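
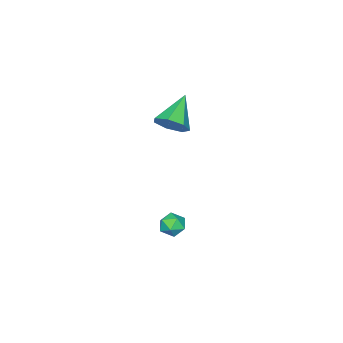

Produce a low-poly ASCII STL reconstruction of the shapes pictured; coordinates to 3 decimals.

solid 
facet normal 0.105 -0.181 0.978
outer loop
vertex 0.344 0.536 -1.838
vertex 0.036 -0.022 -1.908
vertex 0.674 0.003 -1.972
endloop
endfacet
facet normal 0.646 0.216 0.732
outer loop
vertex 0.344 0.536 -1.838
vertex 0.674 0.003 -1.972
vertex 0.822 0.554 -2.265
endloop
endfacet
facet normal 0.373 0.811 0.451
outer loop
vertex 0.344 0.536 -1.838
vertex 0.822 0.554 -2.265
vertex 0.276 0.87 -2.382
endloop
endfacet
facet normal -0.337 0.783 0.523
outer loop
vertex 0.344 0.536 -1.838
vertex 0.276 0.87 -2.382
vertex -0.21 0.513 -2.161
endloop
endfacet
facet normal -0.502 0.170 0.848
outer loop
vertex 0.344 0.536 -1.838
vertex -0.21 0.513 -2.161
vertex 0.036 -0.022 -1.908
endloop
endfacet
facet normal 0.967 -0.149 0.209
outer loop
vertex 0.822 0.554 -2.265
vertex 0.674 0.003 -1.972
vertex 0.81 0.007 -2.599
endloop
endfacet
facet normal 0.092 -0.789 0.607
outer loop
vertex 0.674 0.003 -1.972
vertex 0.036 -0.022 -1.908
vertex 0.324 -0.35 -2.378
endloop
endfacet
facet normal -0.891 -0.222 0.396
outer loop
vertex 0.036 -0.022 -1.908
vertex -0.21 0.513 -2.161
vertex -0.222 -0.034 -2.495
endloop
endfacet
facet normal -0.625 0.770 -0.131
outer loop
vertex -0.21 0.513 -2.161
vertex 0.276 0.87 -2.382
vertex -0.074 0.517 -2.788
endloop
endfacet
facet normal 0.525 0.815 -0.247
outer loop
vertex 0.276 0.87 -2.382
vertex 0.822 0.554 -2.265
vertex 0.564 0.542 -2.852
endloop
endfacet
facet normal 0.337 -0.783 -0.523
outer loop
vertex 0.256 -0.016 -2.922
vertex 0.81 0.007 -2.599
vertex 0.324 -0.35 -2.378
endloop
endfacet
facet normal -0.373 -0.811 -0.451
outer loop
vertex 0.256 -0.016 -2.922
vertex 0.324 -0.35 -2.378
vertex -0.222 -0.034 -2.495
endloop
endfacet
facet normal -0.646 -0.216 -0.732
outer loop
vertex 0.256 -0.016 -2.922
vertex -0.222 -0.034 -2.495
vertex -0.074 0.517 -2.788
endloop
endfacet
facet normal -0.105 0.181 -0.978
outer loop
vertex 0.256 -0.016 -2.922
vertex -0.074 0.517 -2.788
vertex 0.564 0.542 -2.852
endloop
endfacet
facet normal 0.502 -0.170 -0.848
outer loop
vertex 0.256 -0.016 -2.922
vertex 0.564 0.542 -2.852
vertex 0.81 0.007 -2.599
endloop
endfacet
facet normal 0.625 -0.770 0.131
outer loop
vertex 0.324 -0.35 -2.378
vertex 0.81 0.007 -2.599
vertex 0.674 0.003 -1.972
endloop
endfacet
facet normal -0.525 -0.815 0.247
outer loop
vertex -0.222 -0.034 -2.495
vertex 0.324 -0.35 -2.378
vertex 0.036 -0.022 -1.908
endloop
endfacet
facet normal -0.967 0.149 -0.209
outer loop
vertex -0.074 0.517 -2.788
vertex -0.222 -0.034 -2.495
vertex -0.21 0.513 -2.161
endloop
endfacet
facet normal -0.092 0.789 -0.607
outer loop
vertex 0.564 0.542 -2.852
vertex -0.074 0.517 -2.788
vertex 0.276 0.87 -2.382
endloop
endfacet
facet normal 0.891 0.222 -0.396
outer loop
vertex 0.81 0.007 -2.599
vertex 0.564 0.542 -2.852
vertex 0.822 0.554 -2.265
endloop
endfacet
facet normal 0.787 0.169 -0.593
outer loop
vertex -0.135 -0.302 3.592
vertex -0.587 -0.475 2.943
vertex -0.472 0.242 3.3
endloop
endfacet
facet normal 0.048 0.496 0.867
outer loop
vertex -0.135 -0.302 3.592
vertex -0.472 0.242 3.3
vertex -1.933 -0.765 3.957
endloop
endfacet
facet normal 0.788 0.169 -0.593
outer loop
vertex -0.472 0.242 3.3
vertex -0.587 -0.475 2.943
vertex -0.895 0.246 2.739
endloop
endfacet
facet normal -0.430 0.840 0.330
outer loop
vertex -0.472 0.242 3.3
vertex -0.895 0.246 2.739
vertex -1.933 -0.765 3.957
endloop
endfacet
facet normal 0.787 0.168 -0.594
outer loop
vertex -0.895 0.246 2.739
vertex -0.587 -0.475 2.943
vertex -1.087 -0.294 2.332
endloop
endfacet
facet normal -0.818 0.502 -0.280
outer loop
vertex -0.895 0.246 2.739
vertex -1.087 -0.294 2.332
vertex -1.933 -0.765 3.957
endloop
endfacet
facet normal 0.787 0.170 -0.594
outer loop
vertex -1.087 -0.294 2.332
vertex -0.587 -0.475 2.943
vertex -0.902 -0.97 2.384
endloop
endfacet
facet normal -0.822 -0.264 -0.504
outer loop
vertex -1.087 -0.294 2.332
vertex -0.902 -0.97 2.384
vertex -1.933 -0.765 3.957
endloop
endfacet
facet normal 0.787 0.169 -0.593
outer loop
vertex -0.902 -0.97 2.384
vertex -0.587 -0.475 2.943
vertex -0.48 -1.274 2.857
endloop
endfacet
facet normal -0.440 -0.881 -0.174
outer loop
vertex -0.902 -0.97 2.384
vertex -0.48 -1.274 2.857
vertex -1.933 -0.765 3.957
endloop
endfacet
facet normal 0.787 0.169 -0.593
outer loop
vertex -0.48 -1.274 2.857
vertex -0.587 -0.475 2.943
vertex -0.139 -0.976 3.395
endloop
endfacet
facet normal 0.041 -0.885 0.464
outer loop
vertex -0.48 -1.274 2.857
vertex -0.139 -0.976 3.395
vertex -1.933 -0.765 3.957
endloop
endfacet
facet normal 0.787 0.169 -0.593
outer loop
vertex -0.139 -0.976 3.395
vertex -0.587 -0.475 2.943
vertex -0.135 -0.302 3.592
endloop
endfacet
facet normal 0.258 -0.272 0.927
outer loop
vertex -0.139 -0.976 3.395
vertex -0.135 -0.302 3.592
vertex -1.933 -0.765 3.957
endloop
endfacet

endsolid


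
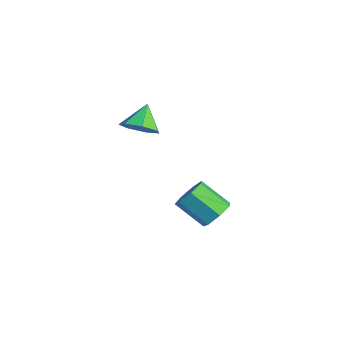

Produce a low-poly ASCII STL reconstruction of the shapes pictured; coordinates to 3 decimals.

solid 
facet normal 0.503 -0.469 -0.726
outer loop
vertex -2.282 -0.089 2.26
vertex -2.985 0.049 1.683
vertex -2.257 0.589 1.839
endloop
endfacet
facet normal 0.478 0.451 0.754
outer loop
vertex -2.282 -0.089 2.26
vertex -2.257 0.589 1.839
vertex -3.675 0.691 2.677
endloop
endfacet
facet normal 0.503 -0.469 -0.726
outer loop
vertex -2.257 0.589 1.839
vertex -2.985 0.049 1.683
vertex -2.78 0.861 1.301
endloop
endfacet
facet normal 0.221 0.940 0.260
outer loop
vertex -2.257 0.589 1.839
vertex -2.78 0.861 1.301
vertex -3.675 0.691 2.677
endloop
endfacet
facet normal 0.504 -0.469 -0.726
outer loop
vertex -2.78 0.861 1.301
vertex -2.985 0.049 1.683
vertex -3.458 0.521 1.05
endloop
endfacet
facet normal -0.399 0.905 -0.148
outer loop
vertex -2.78 0.861 1.301
vertex -3.458 0.521 1.05
vertex -3.675 0.691 2.677
endloop
endfacet
facet normal 0.504 -0.469 -0.726
outer loop
vertex -3.458 0.521 1.05
vertex -2.985 0.049 1.683
vertex -3.779 -0.174 1.276
endloop
endfacet
facet normal -0.915 0.370 -0.161
outer loop
vertex -3.458 0.521 1.05
vertex -3.779 -0.174 1.276
vertex -3.675 0.691 2.677
endloop
endfacet
facet normal 0.504 -0.469 -0.726
outer loop
vertex -3.779 -0.174 1.276
vertex -2.985 0.049 1.683
vertex -3.503 -0.701 1.808
endloop
endfacet
facet normal -0.938 -0.259 0.230
outer loop
vertex -3.779 -0.174 1.276
vertex -3.503 -0.701 1.808
vertex -3.675 0.691 2.677
endloop
endfacet
facet normal 0.503 -0.469 -0.726
outer loop
vertex -3.503 -0.701 1.808
vertex -2.985 0.049 1.683
vertex -2.836 -0.663 2.246
endloop
endfacet
facet normal -0.451 -0.512 0.731
outer loop
vertex -3.503 -0.701 1.808
vertex -2.836 -0.663 2.246
vertex -3.675 0.691 2.677
endloop
endfacet
facet normal 0.504 -0.468 -0.726
outer loop
vertex -2.836 -0.663 2.246
vertex -2.985 0.049 1.683
vertex -2.282 -0.089 2.26
endloop
endfacet
facet normal 0.179 -0.196 0.964
outer loop
vertex -2.836 -0.663 2.246
vertex -2.282 -0.089 2.26
vertex -3.675 0.691 2.677
endloop
endfacet
facet normal 0.566 0.549 -0.616
outer loop
vertex 2.805 1.705 0.13
vertex 2.505 1.302 -0.505
vertex 2.226 1.979 -0.158
endloop
endfacet
facet normal 0.015 0.739 0.674
outer loop
vertex 2.805 1.705 0.13
vertex 2.226 1.979 -0.158
vertex 1.895 0.82 1.121
endloop
endfacet
facet normal 0.015 0.739 0.674
outer loop
vertex 1.895 0.82 1.121
vertex 2.226 1.979 -0.158
vertex 1.315 1.094 0.833
endloop
endfacet
facet normal -0.565 -0.550 0.615
outer loop
vertex 1.895 0.82 1.121
vertex 1.315 1.094 0.833
vertex 1.595 0.418 0.485
endloop
endfacet
facet normal 0.565 0.549 -0.616
outer loop
vertex 2.226 1.979 -0.158
vertex 2.505 1.302 -0.505
vertex 1.856 1.743 -0.708
endloop
endfacet
facet normal -0.636 0.766 0.099
outer loop
vertex 2.226 1.979 -0.158
vertex 1.856 1.743 -0.708
vertex 1.315 1.094 0.833
endloop
endfacet
facet normal -0.636 0.765 0.099
outer loop
vertex 1.315 1.094 0.833
vertex 1.856 1.743 -0.708
vertex 0.946 0.858 0.283
endloop
endfacet
facet normal -0.565 -0.550 0.615
outer loop
vertex 1.315 1.094 0.833
vertex 0.946 0.858 0.283
vertex 1.595 0.418 0.485
endloop
endfacet
facet normal 0.566 0.550 -0.614
outer loop
vertex 1.856 1.743 -0.708
vertex 2.505 1.302 -0.505
vertex 1.976 1.176 -1.105
endloop
endfacet
facet normal -0.807 0.214 -0.550
outer loop
vertex 1.856 1.743 -0.708
vertex 1.976 1.176 -1.105
vertex 0.946 0.858 0.283
endloop
endfacet
facet normal -0.807 0.215 -0.550
outer loop
vertex 0.946 0.858 0.283
vertex 1.976 1.176 -1.105
vertex 1.065 0.291 -0.114
endloop
endfacet
facet normal -0.564 -0.550 0.616
outer loop
vertex 0.946 0.858 0.283
vertex 1.065 0.291 -0.114
vertex 1.595 0.418 0.485
endloop
endfacet
facet normal 0.566 0.550 -0.614
outer loop
vertex 1.976 1.176 -1.105
vertex 2.505 1.302 -0.505
vertex 2.494 0.704 -1.051
endloop
endfacet
facet normal -0.371 -0.497 -0.785
outer loop
vertex 1.976 1.176 -1.105
vertex 2.494 0.704 -1.051
vertex 1.065 0.291 -0.114
endloop
endfacet
facet normal -0.371 -0.497 -0.785
outer loop
vertex 1.065 0.291 -0.114
vertex 2.494 0.704 -1.051
vertex 1.583 -0.181 -0.06
endloop
endfacet
facet normal -0.565 -0.549 0.616
outer loop
vertex 1.065 0.291 -0.114
vertex 1.583 -0.181 -0.06
vertex 1.595 0.418 0.485
endloop
endfacet
facet normal 0.566 0.550 -0.614
outer loop
vertex 2.494 0.704 -1.051
vertex 2.505 1.302 -0.505
vertex 3.02 0.682 -0.586
endloop
endfacet
facet normal 0.344 -0.835 -0.429
outer loop
vertex 2.494 0.704 -1.051
vertex 3.02 0.682 -0.586
vertex 1.583 -0.181 -0.06
endloop
endfacet
facet normal 0.345 -0.835 -0.428
outer loop
vertex 1.583 -0.181 -0.06
vertex 3.02 0.682 -0.586
vertex 2.11 -0.202 0.405
endloop
endfacet
facet normal -0.565 -0.549 0.616
outer loop
vertex 1.583 -0.181 -0.06
vertex 2.11 -0.202 0.405
vertex 1.595 0.418 0.485
endloop
endfacet
facet normal 0.565 0.550 -0.615
outer loop
vertex 3.02 0.682 -0.586
vertex 2.505 1.302 -0.505
vertex 3.159 1.128 -0.06
endloop
endfacet
facet normal 0.801 -0.544 0.250
outer loop
vertex 3.02 0.682 -0.586
vertex 3.159 1.128 -0.06
vertex 2.11 -0.202 0.405
endloop
endfacet
facet normal 0.801 -0.544 0.249
outer loop
vertex 2.11 -0.202 0.405
vertex 3.159 1.128 -0.06
vertex 2.249 0.243 0.93
endloop
endfacet
facet normal -0.566 -0.549 0.615
outer loop
vertex 2.11 -0.202 0.405
vertex 2.249 0.243 0.93
vertex 1.595 0.418 0.485
endloop
endfacet
facet normal 0.565 0.549 -0.616
outer loop
vertex 3.159 1.128 -0.06
vertex 2.505 1.302 -0.505
vertex 2.805 1.705 0.13
endloop
endfacet
facet normal 0.653 0.157 0.741
outer loop
vertex 3.159 1.128 -0.06
vertex 2.805 1.705 0.13
vertex 2.249 0.243 0.93
endloop
endfacet
facet normal 0.654 0.156 0.740
outer loop
vertex 2.249 0.243 0.93
vertex 2.805 1.705 0.13
vertex 1.895 0.82 1.121
endloop
endfacet
facet normal -0.565 -0.550 0.614
outer loop
vertex 2.249 0.243 0.93
vertex 1.895 0.82 1.121
vertex 1.595 0.418 0.485
endloop
endfacet

endsolid


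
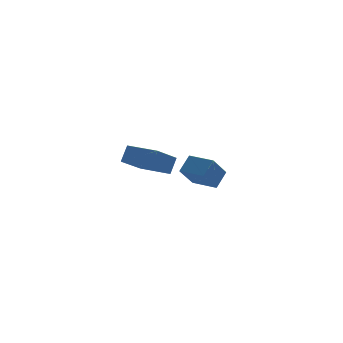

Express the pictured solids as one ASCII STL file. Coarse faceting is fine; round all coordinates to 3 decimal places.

solid 
facet normal -0.498 -0.477 0.724
outer loop
vertex 2.92 2.547 -0.217
vertex 1.788 3.72 -0.223
vertex 2.25 1.896 -1.108
endloop
endfacet
facet normal 0.694 -0.720 0.004
outer loop
vertex 3.152 2.76 -2.417
vertex 2.92 2.547 -0.217
vertex 2.25 1.896 -1.108
endloop
endfacet
facet normal -0.498 -0.477 0.724
outer loop
vertex 2.25 1.896 -1.108
vertex 1.788 3.72 -0.223
vertex 1.118 3.069 -1.113
endloop
endfacet
facet normal -0.519 -0.504 -0.690
outer loop
vertex 1.118 3.069 -1.113
vertex 3.152 2.76 -2.417
vertex 2.25 1.896 -1.108
endloop
endfacet
facet normal 0.519 0.504 0.690
outer loop
vertex 2.92 2.547 -0.217
vertex 2.69 4.584 -1.532
vertex 1.788 3.72 -0.223
endloop
endfacet
facet normal 0.694 -0.720 0.004
outer loop
vertex 3.822 3.411 -1.527
vertex 2.92 2.547 -0.217
vertex 3.152 2.76 -2.417
endloop
endfacet
facet normal 0.519 0.504 0.690
outer loop
vertex 3.822 3.411 -1.527
vertex 2.69 4.584 -1.532
vertex 2.92 2.547 -0.217
endloop
endfacet
facet normal -0.694 0.720 -0.004
outer loop
vertex 1.788 3.72 -0.223
vertex 2.69 4.584 -1.532
vertex 1.118 3.069 -1.113
endloop
endfacet
facet normal -0.519 -0.504 -0.690
outer loop
vertex 2.02 3.933 -2.423
vertex 3.152 2.76 -2.417
vertex 1.118 3.069 -1.113
endloop
endfacet
facet normal -0.694 0.720 -0.004
outer loop
vertex 1.118 3.069 -1.113
vertex 2.69 4.584 -1.532
vertex 2.02 3.933 -2.423
endloop
endfacet
facet normal 0.498 0.477 -0.724
outer loop
vertex 2.02 3.933 -2.423
vertex 3.822 3.411 -1.527
vertex 3.152 2.76 -2.417
endloop
endfacet
facet normal 0.498 0.478 -0.724
outer loop
vertex 2.69 4.584 -1.532
vertex 3.822 3.411 -1.527
vertex 2.02 3.933 -2.423
endloop
endfacet
facet normal -0.708 0.706 -0.027
outer loop
vertex -3.002 -3.019 2.332
vertex -2.602 -2.582 3.271
vertex -1.823 -1.877 1.298
endloop
endfacet
facet normal -0.360 -0.394 -0.846
outer loop
vertex -0.478 -3.218 1.349
vertex -3.002 -3.019 2.332
vertex -1.823 -1.877 1.298
endloop
endfacet
facet normal -0.708 0.706 -0.027
outer loop
vertex -1.823 -1.877 1.298
vertex -2.602 -2.582 3.271
vertex -1.423 -1.44 2.236
endloop
endfacet
facet normal 0.607 0.589 -0.533
outer loop
vertex -1.423 -1.44 2.236
vertex -0.478 -3.218 1.349
vertex -1.823 -1.877 1.298
endloop
endfacet
facet normal -0.607 -0.589 0.533
outer loop
vertex -3.002 -3.019 2.332
vertex -1.257 -3.923 3.322
vertex -2.602 -2.582 3.271
endloop
endfacet
facet normal -0.360 -0.394 -0.845
outer loop
vertex -1.657 -4.36 2.384
vertex -3.002 -3.019 2.332
vertex -0.478 -3.218 1.349
endloop
endfacet
facet normal -0.608 -0.589 0.533
outer loop
vertex -1.657 -4.36 2.384
vertex -1.257 -3.923 3.322
vertex -3.002 -3.019 2.332
endloop
endfacet
facet normal 0.361 0.394 0.845
outer loop
vertex -2.602 -2.582 3.271
vertex -1.257 -3.923 3.322
vertex -1.423 -1.44 2.236
endloop
endfacet
facet normal 0.608 0.589 -0.533
outer loop
vertex -0.078 -2.781 2.288
vertex -0.478 -3.218 1.349
vertex -1.423 -1.44 2.236
endloop
endfacet
facet normal 0.360 0.394 0.846
outer loop
vertex -1.423 -1.44 2.236
vertex -1.257 -3.923 3.322
vertex -0.078 -2.781 2.288
endloop
endfacet
facet normal 0.708 -0.706 0.027
outer loop
vertex -0.078 -2.781 2.288
vertex -1.657 -4.36 2.384
vertex -0.478 -3.218 1.349
endloop
endfacet
facet normal 0.708 -0.706 0.027
outer loop
vertex -1.257 -3.923 3.322
vertex -1.657 -4.36 2.384
vertex -0.078 -2.781 2.288
endloop
endfacet

endsolid


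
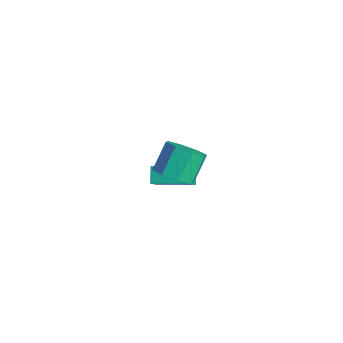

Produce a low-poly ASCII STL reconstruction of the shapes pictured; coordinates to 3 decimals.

solid 
facet normal -0.386 0.555 -0.737
outer loop
vertex -3.274 3.412 -3.329
vertex -1.84 4.924 -2.941
vertex -2.616 2.962 -4.012
endloop
endfacet
facet normal -0.677 -0.713 -0.182
outer loop
vertex -2.18 2.336 -3.179
vertex -3.274 3.412 -3.329
vertex -2.616 2.962 -4.012
endloop
endfacet
facet normal -0.386 0.555 -0.737
outer loop
vertex -2.616 2.962 -4.012
vertex -1.84 4.924 -2.941
vertex -1.182 4.475 -3.624
endloop
endfacet
facet normal 0.628 -0.428 -0.650
outer loop
vertex -1.182 4.475 -3.624
vertex -2.18 2.336 -3.179
vertex -2.616 2.962 -4.012
endloop
endfacet
facet normal -0.627 0.428 0.650
outer loop
vertex -3.274 3.412 -3.329
vertex -1.404 4.298 -2.108
vertex -1.84 4.924 -2.941
endloop
endfacet
facet normal -0.677 -0.713 -0.183
outer loop
vertex -2.838 2.785 -2.496
vertex -3.274 3.412 -3.329
vertex -2.18 2.336 -3.179
endloop
endfacet
facet normal -0.627 0.428 0.651
outer loop
vertex -2.838 2.785 -2.496
vertex -1.404 4.298 -2.108
vertex -3.274 3.412 -3.329
endloop
endfacet
facet normal 0.676 0.714 0.182
outer loop
vertex -1.84 4.924 -2.941
vertex -1.404 4.298 -2.108
vertex -1.182 4.475 -3.624
endloop
endfacet
facet normal 0.627 -0.428 -0.651
outer loop
vertex -0.746 3.848 -2.791
vertex -2.18 2.336 -3.179
vertex -1.182 4.475 -3.624
endloop
endfacet
facet normal 0.677 0.713 0.182
outer loop
vertex -1.182 4.475 -3.624
vertex -1.404 4.298 -2.108
vertex -0.746 3.848 -2.791
endloop
endfacet
facet normal 0.386 -0.555 0.737
outer loop
vertex -0.746 3.848 -2.791
vertex -2.838 2.785 -2.496
vertex -2.18 2.336 -3.179
endloop
endfacet
facet normal 0.386 -0.555 0.737
outer loop
vertex -1.404 4.298 -2.108
vertex -2.838 2.785 -2.496
vertex -0.746 3.848 -2.791
endloop
endfacet
facet normal 0.287 -0.633 -0.719
outer loop
vertex 3.226 0.509 2.919
vertex 2.355 0.789 2.325
vertex 3.379 1.154 2.412
endloop
endfacet
facet normal 0.940 0.043 0.338
outer loop
vertex 3.226 0.509 2.919
vertex 3.379 1.154 2.412
vertex 2.735 1.592 4.148
endloop
endfacet
facet normal 0.940 0.042 0.338
outer loop
vertex 2.735 1.592 4.148
vertex 3.379 1.154 2.412
vertex 2.888 2.236 3.642
endloop
endfacet
facet normal -0.287 0.633 0.719
outer loop
vertex 2.735 1.592 4.148
vertex 2.888 2.236 3.642
vertex 1.865 1.871 3.555
endloop
endfacet
facet normal 0.287 -0.633 -0.720
outer loop
vertex 3.379 1.154 2.412
vertex 2.355 0.789 2.325
vertex 2.932 1.585 1.855
endloop
endfacet
facet normal 0.794 0.577 -0.191
outer loop
vertex 3.379 1.154 2.412
vertex 2.932 1.585 1.855
vertex 2.888 2.236 3.642
endloop
endfacet
facet normal 0.795 0.576 -0.190
outer loop
vertex 2.888 2.236 3.642
vertex 2.932 1.585 1.855
vertex 2.442 2.667 3.084
endloop
endfacet
facet normal -0.287 0.633 0.719
outer loop
vertex 2.888 2.236 3.642
vertex 2.442 2.667 3.084
vertex 1.865 1.871 3.555
endloop
endfacet
facet normal 0.288 -0.633 -0.719
outer loop
vertex 2.932 1.585 1.855
vertex 2.355 0.789 2.325
vertex 2.148 1.549 1.573
endloop
endfacet
facet normal 0.183 0.773 -0.608
outer loop
vertex 2.932 1.585 1.855
vertex 2.148 1.549 1.573
vertex 2.442 2.667 3.084
endloop
endfacet
facet normal 0.184 0.773 -0.608
outer loop
vertex 2.442 2.667 3.084
vertex 2.148 1.549 1.573
vertex 1.657 2.632 2.802
endloop
endfacet
facet normal -0.287 0.633 0.719
outer loop
vertex 2.442 2.667 3.084
vertex 1.657 2.632 2.802
vertex 1.865 1.871 3.555
endloop
endfacet
facet normal 0.287 -0.633 -0.719
outer loop
vertex 2.148 1.549 1.573
vertex 2.355 0.789 2.325
vertex 1.485 1.068 1.732
endloop
endfacet
facet normal -0.535 0.516 -0.669
outer loop
vertex 2.148 1.549 1.573
vertex 1.485 1.068 1.732
vertex 1.657 2.632 2.802
endloop
endfacet
facet normal -0.535 0.516 -0.669
outer loop
vertex 1.657 2.632 2.802
vertex 1.485 1.068 1.732
vertex 0.994 2.151 2.961
endloop
endfacet
facet normal -0.287 0.633 0.719
outer loop
vertex 1.657 2.632 2.802
vertex 0.994 2.151 2.961
vertex 1.865 1.871 3.555
endloop
endfacet
facet normal 0.287 -0.633 -0.719
outer loop
vertex 1.485 1.068 1.732
vertex 2.355 0.789 2.325
vertex 1.332 0.424 2.238
endloop
endfacet
facet normal -0.940 -0.042 -0.338
outer loop
vertex 1.485 1.068 1.732
vertex 1.332 0.424 2.238
vertex 0.994 2.151 2.961
endloop
endfacet
facet normal -0.940 -0.043 -0.338
outer loop
vertex 0.994 2.151 2.961
vertex 1.332 0.424 2.238
vertex 0.841 1.506 3.468
endloop
endfacet
facet normal -0.287 0.633 0.719
outer loop
vertex 0.994 2.151 2.961
vertex 0.841 1.506 3.468
vertex 1.865 1.871 3.555
endloop
endfacet
facet normal 0.287 -0.633 -0.719
outer loop
vertex 1.332 0.424 2.238
vertex 2.355 0.789 2.325
vertex 1.778 -0.007 2.796
endloop
endfacet
facet normal -0.795 -0.577 0.190
outer loop
vertex 1.332 0.424 2.238
vertex 1.778 -0.007 2.796
vertex 0.841 1.506 3.468
endloop
endfacet
facet normal -0.794 -0.577 0.191
outer loop
vertex 0.841 1.506 3.468
vertex 1.778 -0.007 2.796
vertex 1.288 1.075 4.025
endloop
endfacet
facet normal -0.287 0.633 0.720
outer loop
vertex 0.841 1.506 3.468
vertex 1.288 1.075 4.025
vertex 1.865 1.871 3.555
endloop
endfacet
facet normal 0.287 -0.633 -0.719
outer loop
vertex 1.778 -0.007 2.796
vertex 2.355 0.789 2.325
vertex 2.563 0.028 3.078
endloop
endfacet
facet normal -0.184 -0.773 0.607
outer loop
vertex 1.778 -0.007 2.796
vertex 2.563 0.028 3.078
vertex 1.288 1.075 4.025
endloop
endfacet
facet normal -0.183 -0.773 0.608
outer loop
vertex 1.288 1.075 4.025
vertex 2.563 0.028 3.078
vertex 2.072 1.111 4.307
endloop
endfacet
facet normal -0.288 0.633 0.719
outer loop
vertex 1.288 1.075 4.025
vertex 2.072 1.111 4.307
vertex 1.865 1.871 3.555
endloop
endfacet
facet normal 0.287 -0.633 -0.719
outer loop
vertex 2.563 0.028 3.078
vertex 2.355 0.789 2.325
vertex 3.226 0.509 2.919
endloop
endfacet
facet normal 0.535 -0.516 0.669
outer loop
vertex 2.563 0.028 3.078
vertex 3.226 0.509 2.919
vertex 2.072 1.111 4.307
endloop
endfacet
facet normal 0.535 -0.516 0.669
outer loop
vertex 2.072 1.111 4.307
vertex 3.226 0.509 2.919
vertex 2.735 1.592 4.148
endloop
endfacet
facet normal -0.287 0.633 0.719
outer loop
vertex 2.072 1.111 4.307
vertex 2.735 1.592 4.148
vertex 1.865 1.871 3.555
endloop
endfacet

endsolid


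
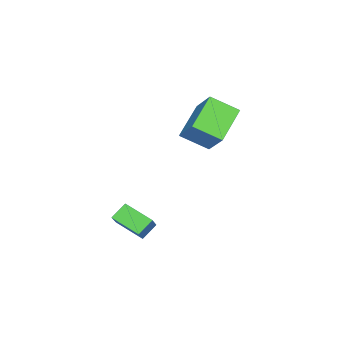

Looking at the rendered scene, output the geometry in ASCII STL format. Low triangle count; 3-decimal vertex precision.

solid 
facet normal -0.716 -0.179 -0.675
outer loop
vertex 2.542 -2.001 -1.845
vertex 2.775 -0.589 -2.466
vertex 3.217 -2.383 -2.46
endloop
endfacet
facet normal -0.149 -0.905 0.398
outer loop
vertex 4.305 -2.111 -1.434
vertex 2.542 -2.001 -1.845
vertex 3.217 -2.383 -2.46
endloop
endfacet
facet normal -0.716 -0.179 -0.675
outer loop
vertex 3.217 -2.383 -2.46
vertex 2.775 -0.589 -2.466
vertex 3.45 -0.971 -3.081
endloop
endfacet
facet normal 0.682 -0.386 -0.621
outer loop
vertex 3.45 -0.971 -3.081
vertex 4.305 -2.111 -1.434
vertex 3.217 -2.383 -2.46
endloop
endfacet
facet normal -0.682 0.386 0.621
outer loop
vertex 2.542 -2.001 -1.845
vertex 3.863 -0.317 -1.44
vertex 2.775 -0.589 -2.466
endloop
endfacet
facet normal -0.149 -0.905 0.398
outer loop
vertex 3.63 -1.729 -0.819
vertex 2.542 -2.001 -1.845
vertex 4.305 -2.111 -1.434
endloop
endfacet
facet normal -0.682 0.386 0.621
outer loop
vertex 3.63 -1.729 -0.819
vertex 3.863 -0.317 -1.44
vertex 2.542 -2.001 -1.845
endloop
endfacet
facet normal 0.149 0.905 -0.398
outer loop
vertex 2.775 -0.589 -2.466
vertex 3.863 -0.317 -1.44
vertex 3.45 -0.971 -3.081
endloop
endfacet
facet normal 0.682 -0.386 -0.621
outer loop
vertex 4.538 -0.699 -2.055
vertex 4.305 -2.111 -1.434
vertex 3.45 -0.971 -3.081
endloop
endfacet
facet normal 0.149 0.905 -0.398
outer loop
vertex 3.45 -0.971 -3.081
vertex 3.863 -0.317 -1.44
vertex 4.538 -0.699 -2.055
endloop
endfacet
facet normal 0.716 0.179 0.675
outer loop
vertex 4.538 -0.699 -2.055
vertex 3.63 -1.729 -0.819
vertex 4.305 -2.111 -1.434
endloop
endfacet
facet normal 0.716 0.179 0.675
outer loop
vertex 3.863 -0.317 -1.44
vertex 3.63 -1.729 -0.819
vertex 4.538 -0.699 -2.055
endloop
endfacet
facet normal -0.472 -0.541 -0.696
outer loop
vertex -1.323 -0.245 3.27
vertex -1.676 1.086 2.476
vertex 0.451 -0.414 2.198
endloop
endfacet
facet normal 0.222 -0.837 0.500
outer loop
vertex 1.296 0.554 3.444
vertex -1.323 -0.245 3.27
vertex 0.451 -0.414 2.198
endloop
endfacet
facet normal -0.472 -0.541 -0.696
outer loop
vertex 0.451 -0.414 2.198
vertex -1.676 1.086 2.476
vertex 0.098 0.917 1.404
endloop
endfacet
facet normal 0.853 -0.081 -0.515
outer loop
vertex 0.098 0.917 1.404
vertex 1.296 0.554 3.444
vertex 0.451 -0.414 2.198
endloop
endfacet
facet normal -0.853 0.081 0.515
outer loop
vertex -1.323 -0.245 3.27
vertex -0.831 2.054 3.722
vertex -1.676 1.086 2.476
endloop
endfacet
facet normal 0.222 -0.837 0.500
outer loop
vertex -0.478 0.723 4.516
vertex -1.323 -0.245 3.27
vertex 1.296 0.554 3.444
endloop
endfacet
facet normal -0.853 0.081 0.515
outer loop
vertex -0.478 0.723 4.516
vertex -0.831 2.054 3.722
vertex -1.323 -0.245 3.27
endloop
endfacet
facet normal -0.222 0.837 -0.500
outer loop
vertex -1.676 1.086 2.476
vertex -0.831 2.054 3.722
vertex 0.098 0.917 1.404
endloop
endfacet
facet normal 0.853 -0.081 -0.515
outer loop
vertex 0.943 1.885 2.65
vertex 1.296 0.554 3.444
vertex 0.098 0.917 1.404
endloop
endfacet
facet normal -0.222 0.837 -0.500
outer loop
vertex 0.098 0.917 1.404
vertex -0.831 2.054 3.722
vertex 0.943 1.885 2.65
endloop
endfacet
facet normal 0.472 0.541 0.696
outer loop
vertex 0.943 1.885 2.65
vertex -0.478 0.723 4.516
vertex 1.296 0.554 3.444
endloop
endfacet
facet normal 0.472 0.541 0.696
outer loop
vertex -0.831 2.054 3.722
vertex -0.478 0.723 4.516
vertex 0.943 1.885 2.65
endloop
endfacet

endsolid


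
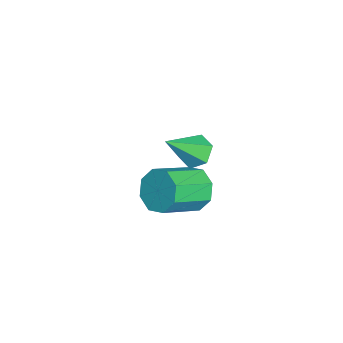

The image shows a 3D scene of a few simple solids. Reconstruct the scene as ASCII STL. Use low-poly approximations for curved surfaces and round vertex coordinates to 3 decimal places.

solid 
facet normal -0.440 0.561 -0.701
outer loop
vertex 0.702 0.392 2.169
vertex 0.19 0.566 2.629
vertex 0.776 0.965 2.581
endloop
endfacet
facet normal 0.987 -0.012 -0.161
outer loop
vertex 0.702 0.392 2.169
vertex 0.776 0.965 2.581
vertex 0.97 -0.426 3.871
endloop
endfacet
facet normal -0.440 0.561 -0.701
outer loop
vertex 0.776 0.965 2.581
vertex 0.19 0.566 2.629
vertex 0.264 1.139 3.041
endloop
endfacet
facet normal 0.650 0.564 0.510
outer loop
vertex 0.776 0.965 2.581
vertex 0.264 1.139 3.041
vertex 0.97 -0.426 3.871
endloop
endfacet
facet normal -0.440 0.561 -0.701
outer loop
vertex 0.264 1.139 3.041
vertex 0.19 0.566 2.629
vertex -0.321 0.74 3.089
endloop
endfacet
facet normal -0.193 0.391 0.900
outer loop
vertex 0.264 1.139 3.041
vertex -0.321 0.74 3.089
vertex 0.97 -0.426 3.871
endloop
endfacet
facet normal -0.441 0.560 -0.701
outer loop
vertex -0.321 0.74 3.089
vertex 0.19 0.566 2.629
vertex -0.395 0.166 2.677
endloop
endfacet
facet normal -0.698 -0.356 0.621
outer loop
vertex -0.321 0.74 3.089
vertex -0.395 0.166 2.677
vertex 0.97 -0.426 3.871
endloop
endfacet
facet normal -0.440 0.560 -0.702
outer loop
vertex -0.395 0.166 2.677
vertex 0.19 0.566 2.629
vertex 0.117 -0.008 2.217
endloop
endfacet
facet normal -0.361 -0.931 -0.049
outer loop
vertex -0.395 0.166 2.677
vertex 0.117 -0.008 2.217
vertex 0.97 -0.426 3.871
endloop
endfacet
facet normal -0.440 0.560 -0.702
outer loop
vertex 0.117 -0.008 2.217
vertex 0.19 0.566 2.629
vertex 0.702 0.392 2.169
endloop
endfacet
facet normal 0.482 -0.758 -0.440
outer loop
vertex 0.117 -0.008 2.217
vertex 0.702 0.392 2.169
vertex 0.97 -0.426 3.871
endloop
endfacet
facet normal -0.574 0.673 -0.467
outer loop
vertex -0.762 0.68 -1.67
vertex -1.475 0.456 -1.117
vertex -0.782 1.074 -1.078
endloop
endfacet
facet normal 0.818 0.491 -0.299
outer loop
vertex -0.762 0.68 -1.67
vertex -0.782 1.074 -1.078
vertex 0.288 -0.551 -0.816
endloop
endfacet
facet normal 0.818 0.491 -0.299
outer loop
vertex 0.288 -0.551 -0.816
vertex -0.782 1.074 -1.078
vertex 0.268 -0.157 -0.224
endloop
endfacet
facet normal 0.574 -0.672 0.467
outer loop
vertex 0.288 -0.551 -0.816
vertex 0.268 -0.157 -0.224
vertex -0.425 -0.776 -0.263
endloop
endfacet
facet normal -0.574 0.673 -0.467
outer loop
vertex -0.782 1.074 -1.078
vertex -1.475 0.456 -1.117
vertex -1.208 1.106 -0.509
endloop
endfacet
facet normal 0.559 0.738 0.377
outer loop
vertex -0.782 1.074 -1.078
vertex -1.208 1.106 -0.509
vertex 0.268 -0.157 -0.224
endloop
endfacet
facet normal 0.559 0.739 0.377
outer loop
vertex 0.268 -0.157 -0.224
vertex -1.208 1.106 -0.509
vertex -0.158 -0.125 0.346
endloop
endfacet
facet normal 0.574 -0.672 0.467
outer loop
vertex 0.268 -0.157 -0.224
vertex -0.158 -0.125 0.346
vertex -0.425 -0.776 -0.263
endloop
endfacet
facet normal -0.574 0.673 -0.467
outer loop
vertex -1.208 1.106 -0.509
vertex -1.475 0.456 -1.117
vertex -1.79 0.757 -0.296
endloop
endfacet
facet normal -0.028 0.554 0.832
outer loop
vertex -1.208 1.106 -0.509
vertex -1.79 0.757 -0.296
vertex -0.158 -0.125 0.346
endloop
endfacet
facet normal -0.028 0.554 0.832
outer loop
vertex -0.158 -0.125 0.346
vertex -1.79 0.757 -0.296
vertex -0.74 -0.474 0.559
endloop
endfacet
facet normal 0.574 -0.672 0.467
outer loop
vertex -0.158 -0.125 0.346
vertex -0.74 -0.474 0.559
vertex -0.425 -0.776 -0.263
endloop
endfacet
facet normal -0.574 0.672 -0.467
outer loop
vertex -1.79 0.757 -0.296
vertex -1.475 0.456 -1.117
vertex -2.188 0.231 -0.564
endloop
endfacet
facet normal -0.598 0.045 0.800
outer loop
vertex -1.79 0.757 -0.296
vertex -2.188 0.231 -0.564
vertex -0.74 -0.474 0.559
endloop
endfacet
facet normal -0.599 0.044 0.800
outer loop
vertex -0.74 -0.474 0.559
vertex -2.188 0.231 -0.564
vertex -1.138 -1.0 0.29
endloop
endfacet
facet normal 0.574 -0.673 0.467
outer loop
vertex -0.74 -0.474 0.559
vertex -1.138 -1.0 0.29
vertex -0.425 -0.776 -0.263
endloop
endfacet
facet normal -0.574 0.672 -0.467
outer loop
vertex -2.188 0.231 -0.564
vertex -1.475 0.456 -1.117
vertex -2.168 -0.163 -1.156
endloop
endfacet
facet normal -0.818 -0.491 0.299
outer loop
vertex -2.188 0.231 -0.564
vertex -2.168 -0.163 -1.156
vertex -1.138 -1.0 0.29
endloop
endfacet
facet normal -0.818 -0.491 0.299
outer loop
vertex -1.138 -1.0 0.29
vertex -2.168 -0.163 -1.156
vertex -1.118 -1.394 -0.302
endloop
endfacet
facet normal 0.574 -0.673 0.467
outer loop
vertex -1.138 -1.0 0.29
vertex -1.118 -1.394 -0.302
vertex -0.425 -0.776 -0.263
endloop
endfacet
facet normal -0.574 0.672 -0.467
outer loop
vertex -2.168 -0.163 -1.156
vertex -1.475 0.456 -1.117
vertex -1.742 -0.195 -1.726
endloop
endfacet
facet normal -0.559 -0.738 -0.377
outer loop
vertex -2.168 -0.163 -1.156
vertex -1.742 -0.195 -1.726
vertex -1.118 -1.394 -0.302
endloop
endfacet
facet normal -0.559 -0.739 -0.377
outer loop
vertex -1.118 -1.394 -0.302
vertex -1.742 -0.195 -1.726
vertex -0.692 -1.426 -0.871
endloop
endfacet
facet normal 0.574 -0.673 0.467
outer loop
vertex -1.118 -1.394 -0.302
vertex -0.692 -1.426 -0.871
vertex -0.425 -0.776 -0.263
endloop
endfacet
facet normal -0.574 0.672 -0.467
outer loop
vertex -1.742 -0.195 -1.726
vertex -1.475 0.456 -1.117
vertex -1.16 0.154 -1.939
endloop
endfacet
facet normal 0.028 -0.554 -0.832
outer loop
vertex -1.742 -0.195 -1.726
vertex -1.16 0.154 -1.939
vertex -0.692 -1.426 -0.871
endloop
endfacet
facet normal 0.028 -0.554 -0.832
outer loop
vertex -0.692 -1.426 -0.871
vertex -1.16 0.154 -1.939
vertex -0.11 -1.077 -1.084
endloop
endfacet
facet normal 0.574 -0.673 0.467
outer loop
vertex -0.692 -1.426 -0.871
vertex -0.11 -1.077 -1.084
vertex -0.425 -0.776 -0.263
endloop
endfacet
facet normal -0.574 0.673 -0.467
outer loop
vertex -1.16 0.154 -1.939
vertex -1.475 0.456 -1.117
vertex -0.762 0.68 -1.67
endloop
endfacet
facet normal 0.599 -0.044 -0.800
outer loop
vertex -1.16 0.154 -1.939
vertex -0.762 0.68 -1.67
vertex -0.11 -1.077 -1.084
endloop
endfacet
facet normal 0.598 -0.045 -0.800
outer loop
vertex -0.11 -1.077 -1.084
vertex -0.762 0.68 -1.67
vertex 0.288 -0.551 -0.816
endloop
endfacet
facet normal 0.574 -0.672 0.467
outer loop
vertex -0.11 -1.077 -1.084
vertex 0.288 -0.551 -0.816
vertex -0.425 -0.776 -0.263
endloop
endfacet

endsolid


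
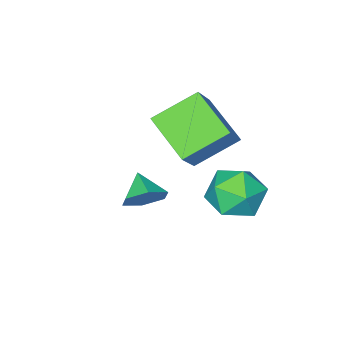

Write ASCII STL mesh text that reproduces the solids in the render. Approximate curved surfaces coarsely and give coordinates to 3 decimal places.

solid 
facet normal -0.176 0.981 0.084
outer loop
vertex -1.516 2.634 -1.793
vertex -2.272 2.425 -0.929
vertex -1.145 2.606 -0.687
endloop
endfacet
facet normal 0.491 0.859 -0.143
outer loop
vertex -1.516 2.634 -1.793
vertex -1.145 2.606 -0.687
vertex -0.511 2.104 -1.528
endloop
endfacet
facet normal 0.453 0.484 -0.749
outer loop
vertex -1.516 2.634 -1.793
vertex -0.511 2.104 -1.528
vertex -1.246 1.613 -2.29
endloop
endfacet
facet normal -0.236 0.374 -0.897
outer loop
vertex -1.516 2.634 -1.793
vertex -1.246 1.613 -2.29
vertex -2.335 1.812 -1.92
endloop
endfacet
facet normal -0.625 0.681 -0.382
outer loop
vertex -1.516 2.634 -1.793
vertex -2.335 1.812 -1.92
vertex -2.272 2.425 -0.929
endloop
endfacet
facet normal 0.820 0.457 0.345
outer loop
vertex -0.511 2.104 -1.528
vertex -1.145 2.606 -0.687
vertex -0.645 1.568 -0.5
endloop
endfacet
facet normal -0.258 0.653 0.712
outer loop
vertex -1.145 2.606 -0.687
vertex -2.272 2.425 -0.929
vertex -1.734 1.767 -0.13
endloop
endfacet
facet normal -0.985 0.168 -0.041
outer loop
vertex -2.272 2.425 -0.929
vertex -2.335 1.812 -1.92
vertex -2.469 1.276 -0.892
endloop
endfacet
facet normal -0.357 -0.329 -0.874
outer loop
vertex -2.335 1.812 -1.92
vertex -1.246 1.613 -2.29
vertex -1.835 0.774 -1.733
endloop
endfacet
facet normal 0.758 -0.150 -0.634
outer loop
vertex -1.246 1.613 -2.29
vertex -0.511 2.104 -1.528
vertex -0.708 0.955 -1.491
endloop
endfacet
facet normal 0.236 -0.374 0.897
outer loop
vertex -1.464 0.746 -0.627
vertex -0.645 1.568 -0.5
vertex -1.734 1.767 -0.13
endloop
endfacet
facet normal -0.453 -0.484 0.749
outer loop
vertex -1.464 0.746 -0.627
vertex -1.734 1.767 -0.13
vertex -2.469 1.276 -0.892
endloop
endfacet
facet normal -0.491 -0.859 0.143
outer loop
vertex -1.464 0.746 -0.627
vertex -2.469 1.276 -0.892
vertex -1.835 0.774 -1.733
endloop
endfacet
facet normal 0.176 -0.981 -0.084
outer loop
vertex -1.464 0.746 -0.627
vertex -1.835 0.774 -1.733
vertex -0.708 0.955 -1.491
endloop
endfacet
facet normal 0.625 -0.681 0.382
outer loop
vertex -1.464 0.746 -0.627
vertex -0.708 0.955 -1.491
vertex -0.645 1.568 -0.5
endloop
endfacet
facet normal 0.357 0.329 0.874
outer loop
vertex -1.734 1.767 -0.13
vertex -0.645 1.568 -0.5
vertex -1.145 2.606 -0.687
endloop
endfacet
facet normal -0.758 0.150 0.634
outer loop
vertex -2.469 1.276 -0.892
vertex -1.734 1.767 -0.13
vertex -2.272 2.425 -0.929
endloop
endfacet
facet normal -0.820 -0.457 -0.345
outer loop
vertex -1.835 0.774 -1.733
vertex -2.469 1.276 -0.892
vertex -2.335 1.812 -1.92
endloop
endfacet
facet normal 0.258 -0.653 -0.712
outer loop
vertex -0.708 0.955 -1.491
vertex -1.835 0.774 -1.733
vertex -1.246 1.613 -2.29
endloop
endfacet
facet normal 0.985 -0.168 0.041
outer loop
vertex -0.645 1.568 -0.5
vertex -0.708 0.955 -1.491
vertex -0.511 2.104 -1.528
endloop
endfacet
facet normal 0.336 0.788 -0.515
outer loop
vertex 2.707 0.921 -0.033
vertex 2.135 1.394 0.317
vertex 2.87 1.311 0.67
endloop
endfacet
facet normal 0.591 -0.756 0.282
outer loop
vertex 2.707 0.921 -0.033
vertex 2.87 1.311 0.67
vertex 1.765 0.526 0.883
endloop
endfacet
facet normal 0.336 0.788 -0.515
outer loop
vertex 2.87 1.311 0.67
vertex 2.135 1.394 0.317
vertex 2.298 1.783 1.019
endloop
endfacet
facet normal 0.349 -0.246 0.904
outer loop
vertex 2.87 1.311 0.67
vertex 2.298 1.783 1.019
vertex 1.765 0.526 0.883
endloop
endfacet
facet normal 0.336 0.788 -0.515
outer loop
vertex 2.298 1.783 1.019
vertex 2.135 1.394 0.317
vertex 1.563 1.866 0.666
endloop
endfacet
facet normal -0.424 0.082 0.902
outer loop
vertex 2.298 1.783 1.019
vertex 1.563 1.866 0.666
vertex 1.765 0.526 0.883
endloop
endfacet
facet normal 0.336 0.788 -0.515
outer loop
vertex 1.563 1.866 0.666
vertex 2.135 1.394 0.317
vertex 1.4 1.476 -0.037
endloop
endfacet
facet normal -0.956 -0.099 0.277
outer loop
vertex 1.563 1.866 0.666
vertex 1.4 1.476 -0.037
vertex 1.765 0.526 0.883
endloop
endfacet
facet normal 0.336 0.788 -0.515
outer loop
vertex 1.4 1.476 -0.037
vertex 2.135 1.394 0.317
vertex 1.972 1.004 -0.386
endloop
endfacet
facet normal -0.714 -0.609 -0.346
outer loop
vertex 1.4 1.476 -0.037
vertex 1.972 1.004 -0.386
vertex 1.765 0.526 0.883
endloop
endfacet
facet normal 0.336 0.788 -0.515
outer loop
vertex 1.972 1.004 -0.386
vertex 2.135 1.394 0.317
vertex 2.707 0.921 -0.033
endloop
endfacet
facet normal 0.059 -0.937 -0.343
outer loop
vertex 1.972 1.004 -0.386
vertex 2.707 0.921 -0.033
vertex 1.765 0.526 0.883
endloop
endfacet
facet normal -0.817 0.303 0.490
outer loop
vertex -1.588 -0.453 2.676
vertex -1.509 1.32 1.712
vertex -2.709 -1.176 1.253
endloop
endfacet
facet normal -0.039 -0.878 0.477
outer loop
vertex -1.131 -1.76 0.308
vertex -1.588 -0.453 2.676
vertex -2.709 -1.176 1.253
endloop
endfacet
facet normal -0.817 0.303 0.490
outer loop
vertex -2.709 -1.176 1.253
vertex -1.509 1.32 1.712
vertex -2.629 0.598 0.29
endloop
endfacet
facet normal -0.574 -0.370 -0.730
outer loop
vertex -2.629 0.598 0.29
vertex -1.131 -1.76 0.308
vertex -2.709 -1.176 1.253
endloop
endfacet
facet normal 0.574 0.371 0.730
outer loop
vertex -1.588 -0.453 2.676
vertex 0.069 0.736 0.767
vertex -1.509 1.32 1.712
endloop
endfacet
facet normal -0.040 -0.878 0.477
outer loop
vertex -0.011 -1.038 1.73
vertex -1.588 -0.453 2.676
vertex -1.131 -1.76 0.308
endloop
endfacet
facet normal 0.575 0.370 0.730
outer loop
vertex -0.011 -1.038 1.73
vertex 0.069 0.736 0.767
vertex -1.588 -0.453 2.676
endloop
endfacet
facet normal 0.039 0.878 -0.477
outer loop
vertex -1.509 1.32 1.712
vertex 0.069 0.736 0.767
vertex -2.629 0.598 0.29
endloop
endfacet
facet normal -0.575 -0.371 -0.729
outer loop
vertex -1.052 0.013 -0.656
vertex -1.131 -1.76 0.308
vertex -2.629 0.598 0.29
endloop
endfacet
facet normal 0.039 0.878 -0.477
outer loop
vertex -2.629 0.598 0.29
vertex 0.069 0.736 0.767
vertex -1.052 0.013 -0.656
endloop
endfacet
facet normal 0.817 -0.303 -0.490
outer loop
vertex -1.052 0.013 -0.656
vertex -0.011 -1.038 1.73
vertex -1.131 -1.76 0.308
endloop
endfacet
facet normal 0.817 -0.303 -0.490
outer loop
vertex 0.069 0.736 0.767
vertex -0.011 -1.038 1.73
vertex -1.052 0.013 -0.656
endloop
endfacet

endsolid


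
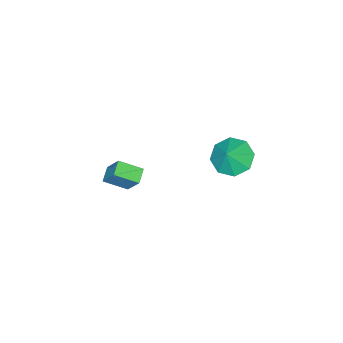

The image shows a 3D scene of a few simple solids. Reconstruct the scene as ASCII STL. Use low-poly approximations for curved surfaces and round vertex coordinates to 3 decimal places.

solid 
facet normal -0.605 -0.115 -0.787
outer loop
vertex -0.62 2.952 1.424
vertex -1.436 3.146 2.023
vertex -0.8 3.719 1.45
endloop
endfacet
facet normal 0.973 0.227 0.046
outer loop
vertex -0.62 2.952 1.424
vertex -0.8 3.719 1.45
vertex -0.764 3.274 2.897
endloop
endfacet
facet normal -0.605 -0.116 -0.788
outer loop
vertex -0.8 3.719 1.45
vertex -1.436 3.146 2.023
vertex -1.353 4.15 1.811
endloop
endfacet
facet normal 0.680 0.705 0.200
outer loop
vertex -0.8 3.719 1.45
vertex -1.353 4.15 1.811
vertex -0.764 3.274 2.897
endloop
endfacet
facet normal -0.606 -0.116 -0.787
outer loop
vertex -1.353 4.15 1.811
vertex -1.436 3.146 2.023
vertex -1.954 3.993 2.297
endloop
endfacet
facet normal 0.221 0.814 0.537
outer loop
vertex -1.353 4.15 1.811
vertex -1.954 3.993 2.297
vertex -0.764 3.274 2.897
endloop
endfacet
facet normal -0.605 -0.115 -0.788
outer loop
vertex -1.954 3.993 2.297
vertex -1.436 3.146 2.023
vertex -2.252 3.339 2.621
endloop
endfacet
facet normal -0.138 0.490 0.861
outer loop
vertex -1.954 3.993 2.297
vertex -2.252 3.339 2.621
vertex -0.764 3.274 2.897
endloop
endfacet
facet normal -0.605 -0.116 -0.788
outer loop
vertex -2.252 3.339 2.621
vertex -1.436 3.146 2.023
vertex -2.072 2.572 2.596
endloop
endfacet
facet normal -0.185 -0.075 0.980
outer loop
vertex -2.252 3.339 2.621
vertex -2.072 2.572 2.596
vertex -0.764 3.274 2.897
endloop
endfacet
facet normal -0.605 -0.115 -0.788
outer loop
vertex -2.072 2.572 2.596
vertex -1.436 3.146 2.023
vertex -1.519 2.141 2.234
endloop
endfacet
facet normal 0.108 -0.555 0.825
outer loop
vertex -2.072 2.572 2.596
vertex -1.519 2.141 2.234
vertex -0.764 3.274 2.897
endloop
endfacet
facet normal -0.605 -0.115 -0.788
outer loop
vertex -1.519 2.141 2.234
vertex -1.436 3.146 2.023
vertex -0.918 2.299 1.749
endloop
endfacet
facet normal 0.568 -0.663 0.487
outer loop
vertex -1.519 2.141 2.234
vertex -0.918 2.299 1.749
vertex -0.764 3.274 2.897
endloop
endfacet
facet normal -0.605 -0.116 -0.787
outer loop
vertex -0.918 2.299 1.749
vertex -1.436 3.146 2.023
vertex -0.62 2.952 1.424
endloop
endfacet
facet normal 0.926 -0.340 0.165
outer loop
vertex -0.918 2.299 1.749
vertex -0.62 2.952 1.424
vertex -0.764 3.274 2.897
endloop
endfacet
facet normal -0.484 0.756 -0.441
outer loop
vertex -1.274 -1.7 -1.845
vertex -0.547 -1.415 -2.155
vertex -1.467 -2.535 -3.063
endloop
endfacet
facet normal -0.865 -0.339 0.369
outer loop
vertex -0.833 -3.525 -2.485
vertex -1.274 -1.7 -1.845
vertex -1.467 -2.535 -3.063
endloop
endfacet
facet normal -0.484 0.756 -0.441
outer loop
vertex -1.467 -2.535 -3.063
vertex -0.547 -1.415 -2.155
vertex -0.74 -2.25 -3.373
endloop
endfacet
facet normal -0.129 -0.560 -0.818
outer loop
vertex -0.74 -2.25 -3.373
vertex -0.833 -3.525 -2.485
vertex -1.467 -2.535 -3.063
endloop
endfacet
facet normal 0.129 0.560 0.818
outer loop
vertex -1.274 -1.7 -1.845
vertex 0.087 -2.405 -1.577
vertex -0.547 -1.415 -2.155
endloop
endfacet
facet normal -0.865 -0.339 0.369
outer loop
vertex -0.64 -2.69 -1.267
vertex -1.274 -1.7 -1.845
vertex -0.833 -3.525 -2.485
endloop
endfacet
facet normal 0.129 0.560 0.818
outer loop
vertex -0.64 -2.69 -1.267
vertex 0.087 -2.405 -1.577
vertex -1.274 -1.7 -1.845
endloop
endfacet
facet normal 0.865 0.339 -0.369
outer loop
vertex -0.547 -1.415 -2.155
vertex 0.087 -2.405 -1.577
vertex -0.74 -2.25 -3.373
endloop
endfacet
facet normal -0.129 -0.560 -0.818
outer loop
vertex -0.106 -3.24 -2.795
vertex -0.833 -3.525 -2.485
vertex -0.74 -2.25 -3.373
endloop
endfacet
facet normal 0.865 0.339 -0.369
outer loop
vertex -0.74 -2.25 -3.373
vertex 0.087 -2.405 -1.577
vertex -0.106 -3.24 -2.795
endloop
endfacet
facet normal 0.484 -0.756 0.441
outer loop
vertex -0.106 -3.24 -2.795
vertex -0.64 -2.69 -1.267
vertex -0.833 -3.525 -2.485
endloop
endfacet
facet normal 0.484 -0.756 0.441
outer loop
vertex 0.087 -2.405 -1.577
vertex -0.64 -2.69 -1.267
vertex -0.106 -3.24 -2.795
endloop
endfacet

endsolid


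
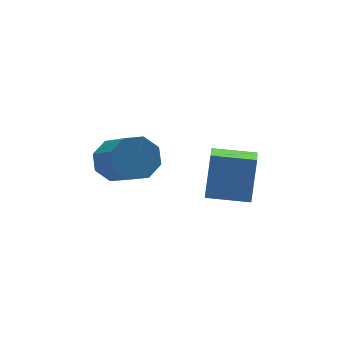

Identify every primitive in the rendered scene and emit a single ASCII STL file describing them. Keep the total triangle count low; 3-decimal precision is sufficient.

solid 
facet normal 0.094 0.766 -0.635
outer loop
vertex -1.995 3.429 0.113
vertex -2.461 3.041 -0.424
vertex -2.597 3.56 0.182
endloop
endfacet
facet normal 0.220 0.607 0.764
outer loop
vertex -1.995 3.429 0.113
vertex -2.597 3.56 0.182
vertex -2.193 1.828 1.442
endloop
endfacet
facet normal 0.218 0.607 0.764
outer loop
vertex -2.193 1.828 1.442
vertex -2.597 3.56 0.182
vertex -2.795 1.959 1.51
endloop
endfacet
facet normal -0.095 -0.766 0.636
outer loop
vertex -2.193 1.828 1.442
vertex -2.795 1.959 1.51
vertex -2.659 1.439 0.904
endloop
endfacet
facet normal 0.094 0.766 -0.635
outer loop
vertex -2.597 3.56 0.182
vertex -2.461 3.041 -0.424
vertex -3.119 3.387 -0.104
endloop
endfacet
facet normal -0.531 0.579 0.619
outer loop
vertex -2.597 3.56 0.182
vertex -3.119 3.387 -0.104
vertex -2.795 1.959 1.51
endloop
endfacet
facet normal -0.531 0.579 0.619
outer loop
vertex -2.795 1.959 1.51
vertex -3.119 3.387 -0.104
vertex -3.317 1.786 1.224
endloop
endfacet
facet normal -0.095 -0.766 0.636
outer loop
vertex -2.795 1.959 1.51
vertex -3.317 1.786 1.224
vertex -2.659 1.439 0.904
endloop
endfacet
facet normal 0.094 0.767 -0.635
outer loop
vertex -3.119 3.387 -0.104
vertex -2.461 3.041 -0.424
vertex -3.256 3.011 -0.578
endloop
endfacet
facet normal -0.971 0.213 0.112
outer loop
vertex -3.119 3.387 -0.104
vertex -3.256 3.011 -0.578
vertex -3.317 1.786 1.224
endloop
endfacet
facet normal -0.971 0.213 0.112
outer loop
vertex -3.317 1.786 1.224
vertex -3.256 3.011 -0.578
vertex -3.454 1.41 0.751
endloop
endfacet
facet normal -0.094 -0.766 0.636
outer loop
vertex -3.317 1.786 1.224
vertex -3.454 1.41 0.751
vertex -2.659 1.439 0.904
endloop
endfacet
facet normal 0.094 0.766 -0.636
outer loop
vertex -3.256 3.011 -0.578
vertex -2.461 3.041 -0.424
vertex -2.927 2.652 -0.962
endloop
endfacet
facet normal -0.842 -0.279 -0.461
outer loop
vertex -3.256 3.011 -0.578
vertex -2.927 2.652 -0.962
vertex -3.454 1.41 0.751
endloop
endfacet
facet normal -0.842 -0.279 -0.461
outer loop
vertex -3.454 1.41 0.751
vertex -2.927 2.652 -0.962
vertex -3.125 1.051 0.367
endloop
endfacet
facet normal -0.094 -0.766 0.636
outer loop
vertex -3.454 1.41 0.751
vertex -3.125 1.051 0.367
vertex -2.659 1.439 0.904
endloop
endfacet
facet normal 0.095 0.766 -0.636
outer loop
vertex -2.927 2.652 -0.962
vertex -2.461 3.041 -0.424
vertex -2.325 2.521 -1.03
endloop
endfacet
facet normal -0.218 -0.607 -0.764
outer loop
vertex -2.927 2.652 -0.962
vertex -2.325 2.521 -1.03
vertex -3.125 1.051 0.367
endloop
endfacet
facet normal -0.220 -0.607 -0.764
outer loop
vertex -3.125 1.051 0.367
vertex -2.325 2.521 -1.03
vertex -2.523 0.92 0.298
endloop
endfacet
facet normal -0.094 -0.766 0.635
outer loop
vertex -3.125 1.051 0.367
vertex -2.523 0.92 0.298
vertex -2.659 1.439 0.904
endloop
endfacet
facet normal 0.095 0.766 -0.636
outer loop
vertex -2.325 2.521 -1.03
vertex -2.461 3.041 -0.424
vertex -1.803 2.694 -0.744
endloop
endfacet
facet normal 0.531 -0.579 -0.619
outer loop
vertex -2.325 2.521 -1.03
vertex -1.803 2.694 -0.744
vertex -2.523 0.92 0.298
endloop
endfacet
facet normal 0.531 -0.579 -0.619
outer loop
vertex -2.523 0.92 0.298
vertex -1.803 2.694 -0.744
vertex -2.001 1.093 0.584
endloop
endfacet
facet normal -0.094 -0.766 0.635
outer loop
vertex -2.523 0.92 0.298
vertex -2.001 1.093 0.584
vertex -2.659 1.439 0.904
endloop
endfacet
facet normal 0.094 0.766 -0.636
outer loop
vertex -1.803 2.694 -0.744
vertex -2.461 3.041 -0.424
vertex -1.666 3.07 -0.271
endloop
endfacet
facet normal 0.971 -0.213 -0.112
outer loop
vertex -1.803 2.694 -0.744
vertex -1.666 3.07 -0.271
vertex -2.001 1.093 0.584
endloop
endfacet
facet normal 0.971 -0.213 -0.112
outer loop
vertex -2.001 1.093 0.584
vertex -1.666 3.07 -0.271
vertex -1.864 1.469 1.058
endloop
endfacet
facet normal -0.094 -0.767 0.635
outer loop
vertex -2.001 1.093 0.584
vertex -1.864 1.469 1.058
vertex -2.659 1.439 0.904
endloop
endfacet
facet normal 0.094 0.766 -0.636
outer loop
vertex -1.666 3.07 -0.271
vertex -2.461 3.041 -0.424
vertex -1.995 3.429 0.113
endloop
endfacet
facet normal 0.842 0.279 0.461
outer loop
vertex -1.666 3.07 -0.271
vertex -1.995 3.429 0.113
vertex -1.864 1.469 1.058
endloop
endfacet
facet normal 0.842 0.279 0.461
outer loop
vertex -1.864 1.469 1.058
vertex -1.995 3.429 0.113
vertex -2.193 1.828 1.442
endloop
endfacet
facet normal -0.094 -0.766 0.636
outer loop
vertex -1.864 1.469 1.058
vertex -2.193 1.828 1.442
vertex -2.659 1.439 0.904
endloop
endfacet
facet normal -0.816 0.573 0.079
outer loop
vertex -1.134 -0.318 1.631
vertex -0.706 0.331 1.341
vertex -1.551 -0.706 0.147
endloop
endfacet
facet normal -0.516 -0.782 0.349
outer loop
vertex -0.434 -1.491 0.039
vertex -1.134 -0.318 1.631
vertex -1.551 -0.706 0.147
endloop
endfacet
facet normal -0.816 0.573 0.079
outer loop
vertex -1.551 -0.706 0.147
vertex -0.706 0.331 1.341
vertex -1.123 -0.057 -0.143
endloop
endfacet
facet normal -0.262 -0.244 -0.934
outer loop
vertex -1.123 -0.057 -0.143
vertex -0.434 -1.491 0.039
vertex -1.551 -0.706 0.147
endloop
endfacet
facet normal 0.262 0.244 0.934
outer loop
vertex -1.134 -0.318 1.631
vertex 0.411 -0.454 1.233
vertex -0.706 0.331 1.341
endloop
endfacet
facet normal -0.516 -0.782 0.349
outer loop
vertex -0.017 -1.103 1.523
vertex -1.134 -0.318 1.631
vertex -0.434 -1.491 0.039
endloop
endfacet
facet normal 0.262 0.244 0.934
outer loop
vertex -0.017 -1.103 1.523
vertex 0.411 -0.454 1.233
vertex -1.134 -0.318 1.631
endloop
endfacet
facet normal 0.516 0.782 -0.349
outer loop
vertex -0.706 0.331 1.341
vertex 0.411 -0.454 1.233
vertex -1.123 -0.057 -0.143
endloop
endfacet
facet normal -0.262 -0.244 -0.934
outer loop
vertex -0.006 -0.842 -0.251
vertex -0.434 -1.491 0.039
vertex -1.123 -0.057 -0.143
endloop
endfacet
facet normal 0.516 0.782 -0.349
outer loop
vertex -1.123 -0.057 -0.143
vertex 0.411 -0.454 1.233
vertex -0.006 -0.842 -0.251
endloop
endfacet
facet normal 0.816 -0.573 -0.079
outer loop
vertex -0.006 -0.842 -0.251
vertex -0.017 -1.103 1.523
vertex -0.434 -1.491 0.039
endloop
endfacet
facet normal 0.816 -0.573 -0.079
outer loop
vertex 0.411 -0.454 1.233
vertex -0.017 -1.103 1.523
vertex -0.006 -0.842 -0.251
endloop
endfacet

endsolid


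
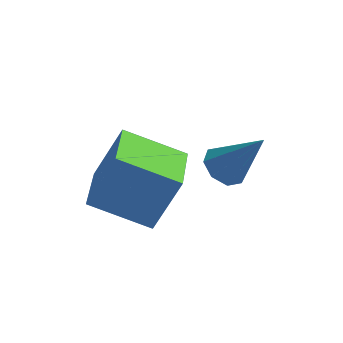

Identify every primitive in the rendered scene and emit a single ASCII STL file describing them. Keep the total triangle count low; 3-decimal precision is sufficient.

solid 
facet normal -0.570 0.098 -0.816
outer loop
vertex -0.357 2.758 -3.758
vertex -0.916 2.511 -3.397
vertex -0.638 3.154 -3.514
endloop
endfacet
facet normal 0.790 0.608 -0.076
outer loop
vertex -0.357 2.758 -3.758
vertex -0.638 3.154 -3.514
vertex 0.156 2.329 -1.863
endloop
endfacet
facet normal -0.569 0.098 -0.816
outer loop
vertex -0.638 3.154 -3.514
vertex -0.916 2.511 -3.397
vertex -1.082 3.173 -3.202
endloop
endfacet
facet normal 0.267 0.907 0.325
outer loop
vertex -0.638 3.154 -3.514
vertex -1.082 3.173 -3.202
vertex 0.156 2.329 -1.863
endloop
endfacet
facet normal -0.571 0.097 -0.815
outer loop
vertex -1.082 3.173 -3.202
vertex -0.916 2.511 -3.397
vertex -1.429 2.805 -3.003
endloop
endfacet
facet normal -0.300 0.657 0.692
outer loop
vertex -1.082 3.173 -3.202
vertex -1.429 2.805 -3.003
vertex 0.156 2.329 -1.863
endloop
endfacet
facet normal -0.571 0.097 -0.815
outer loop
vertex -1.429 2.805 -3.003
vertex -0.916 2.511 -3.397
vertex -1.475 2.264 -3.035
endloop
endfacet
facet normal -0.584 0.002 0.812
outer loop
vertex -1.429 2.805 -3.003
vertex -1.475 2.264 -3.035
vertex 0.156 2.329 -1.863
endloop
endfacet
facet normal -0.571 0.097 -0.815
outer loop
vertex -1.475 2.264 -3.035
vertex -0.916 2.511 -3.397
vertex -1.194 1.869 -3.279
endloop
endfacet
facet normal -0.414 -0.673 0.613
outer loop
vertex -1.475 2.264 -3.035
vertex -1.194 1.869 -3.279
vertex 0.156 2.329 -1.863
endloop
endfacet
facet normal -0.571 0.097 -0.816
outer loop
vertex -1.194 1.869 -3.279
vertex -0.916 2.511 -3.397
vertex -0.75 1.849 -3.592
endloop
endfacet
facet normal 0.107 -0.971 0.214
outer loop
vertex -1.194 1.869 -3.279
vertex -0.75 1.849 -3.592
vertex 0.156 2.329 -1.863
endloop
endfacet
facet normal -0.570 0.098 -0.816
outer loop
vertex -0.75 1.849 -3.592
vertex -0.916 2.511 -3.397
vertex -0.403 2.218 -3.79
endloop
endfacet
facet normal 0.677 -0.720 -0.155
outer loop
vertex -0.75 1.849 -3.592
vertex -0.403 2.218 -3.79
vertex 0.156 2.329 -1.863
endloop
endfacet
facet normal -0.570 0.097 -0.816
outer loop
vertex -0.403 2.218 -3.79
vertex -0.916 2.511 -3.397
vertex -0.357 2.758 -3.758
endloop
endfacet
facet normal 0.959 -0.065 -0.275
outer loop
vertex -0.403 2.218 -3.79
vertex -0.357 2.758 -3.758
vertex 0.156 2.329 -1.863
endloop
endfacet
facet normal -0.918 0.019 0.395
outer loop
vertex -3.492 0.142 -1.12
vertex -3.619 1.826 -1.496
vertex -4.223 -0.288 -2.798
endloop
endfacet
facet normal 0.073 -0.973 0.218
outer loop
vertex -2.441 -0.326 -3.564
vertex -3.492 0.142 -1.12
vertex -4.223 -0.288 -2.798
endloop
endfacet
facet normal -0.919 0.019 0.395
outer loop
vertex -4.223 -0.288 -2.798
vertex -3.619 1.826 -1.496
vertex -4.349 1.396 -3.174
endloop
endfacet
facet normal -0.389 -0.228 -0.893
outer loop
vertex -4.349 1.396 -3.174
vertex -2.441 -0.326 -3.564
vertex -4.223 -0.288 -2.798
endloop
endfacet
facet normal 0.389 0.229 0.893
outer loop
vertex -3.492 0.142 -1.12
vertex -1.837 1.788 -2.262
vertex -3.619 1.826 -1.496
endloop
endfacet
facet normal 0.073 -0.973 0.218
outer loop
vertex -1.711 0.104 -1.886
vertex -3.492 0.142 -1.12
vertex -2.441 -0.326 -3.564
endloop
endfacet
facet normal 0.389 0.228 0.893
outer loop
vertex -1.711 0.104 -1.886
vertex -1.837 1.788 -2.262
vertex -3.492 0.142 -1.12
endloop
endfacet
facet normal -0.073 0.973 -0.218
outer loop
vertex -3.619 1.826 -1.496
vertex -1.837 1.788 -2.262
vertex -4.349 1.396 -3.174
endloop
endfacet
facet normal -0.389 -0.229 -0.893
outer loop
vertex -2.568 1.358 -3.94
vertex -2.441 -0.326 -3.564
vertex -4.349 1.396 -3.174
endloop
endfacet
facet normal -0.073 0.973 -0.218
outer loop
vertex -4.349 1.396 -3.174
vertex -1.837 1.788 -2.262
vertex -2.568 1.358 -3.94
endloop
endfacet
facet normal 0.919 -0.019 -0.395
outer loop
vertex -2.568 1.358 -3.94
vertex -1.711 0.104 -1.886
vertex -2.441 -0.326 -3.564
endloop
endfacet
facet normal 0.918 -0.019 -0.395
outer loop
vertex -1.837 1.788 -2.262
vertex -1.711 0.104 -1.886
vertex -2.568 1.358 -3.94
endloop
endfacet

endsolid


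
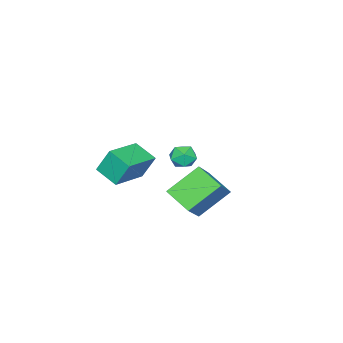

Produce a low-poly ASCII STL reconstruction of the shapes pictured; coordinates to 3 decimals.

solid 
facet normal -0.668 0.438 0.601
outer loop
vertex 0.602 2.988 1.445
vertex 2.061 3.366 2.79
vertex 0.85 4.201 0.836
endloop
endfacet
facet normal -0.722 -0.187 -0.666
outer loop
vertex 2.079 3.394 -0.27
vertex 0.602 2.988 1.445
vertex 0.85 4.201 0.836
endloop
endfacet
facet normal -0.668 0.438 0.601
outer loop
vertex 0.85 4.201 0.836
vertex 2.061 3.366 2.79
vertex 2.309 4.579 2.181
endloop
endfacet
facet normal 0.180 0.879 -0.442
outer loop
vertex 2.309 4.579 2.181
vertex 2.079 3.394 -0.27
vertex 0.85 4.201 0.836
endloop
endfacet
facet normal -0.180 -0.879 0.442
outer loop
vertex 0.602 2.988 1.445
vertex 3.29 2.559 1.684
vertex 2.061 3.366 2.79
endloop
endfacet
facet normal -0.722 -0.187 -0.666
outer loop
vertex 1.831 2.181 0.339
vertex 0.602 2.988 1.445
vertex 2.079 3.394 -0.27
endloop
endfacet
facet normal -0.180 -0.879 0.442
outer loop
vertex 1.831 2.181 0.339
vertex 3.29 2.559 1.684
vertex 0.602 2.988 1.445
endloop
endfacet
facet normal 0.722 0.187 0.666
outer loop
vertex 2.061 3.366 2.79
vertex 3.29 2.559 1.684
vertex 2.309 4.579 2.181
endloop
endfacet
facet normal 0.180 0.879 -0.442
outer loop
vertex 3.538 3.772 1.075
vertex 2.079 3.394 -0.27
vertex 2.309 4.579 2.181
endloop
endfacet
facet normal 0.722 0.187 0.666
outer loop
vertex 2.309 4.579 2.181
vertex 3.29 2.559 1.684
vertex 3.538 3.772 1.075
endloop
endfacet
facet normal 0.668 -0.438 -0.601
outer loop
vertex 3.538 3.772 1.075
vertex 1.831 2.181 0.339
vertex 2.079 3.394 -0.27
endloop
endfacet
facet normal 0.668 -0.438 -0.601
outer loop
vertex 3.29 2.559 1.684
vertex 1.831 2.181 0.339
vertex 3.538 3.772 1.075
endloop
endfacet
facet normal -0.970 0.070 -0.232
outer loop
vertex -1.322 -1.946 0.628
vertex -1.124 -0.787 0.149
vertex -1.068 -2.497 -0.601
endloop
endfacet
facet normal -0.156 -0.913 0.377
outer loop
vertex 0.824 -2.633 -0.149
vertex -1.322 -1.946 0.628
vertex -1.068 -2.497 -0.601
endloop
endfacet
facet normal -0.970 0.070 -0.232
outer loop
vertex -1.068 -2.497 -0.601
vertex -1.124 -0.787 0.149
vertex -0.87 -1.337 -1.08
endloop
endfacet
facet normal 0.185 -0.402 -0.897
outer loop
vertex -0.87 -1.337 -1.08
vertex 0.824 -2.633 -0.149
vertex -1.068 -2.497 -0.601
endloop
endfacet
facet normal -0.185 0.402 0.897
outer loop
vertex -1.322 -1.946 0.628
vertex 0.768 -0.923 0.601
vertex -1.124 -0.787 0.149
endloop
endfacet
facet normal -0.156 -0.913 0.376
outer loop
vertex 0.57 -2.083 1.08
vertex -1.322 -1.946 0.628
vertex 0.824 -2.633 -0.149
endloop
endfacet
facet normal -0.185 0.402 0.897
outer loop
vertex 0.57 -2.083 1.08
vertex 0.768 -0.923 0.601
vertex -1.322 -1.946 0.628
endloop
endfacet
facet normal 0.156 0.913 -0.377
outer loop
vertex -1.124 -0.787 0.149
vertex 0.768 -0.923 0.601
vertex -0.87 -1.337 -1.08
endloop
endfacet
facet normal 0.185 -0.402 -0.897
outer loop
vertex 1.022 -1.474 -0.628
vertex 0.824 -2.633 -0.149
vertex -0.87 -1.337 -1.08
endloop
endfacet
facet normal 0.156 0.913 -0.377
outer loop
vertex -0.87 -1.337 -1.08
vertex 0.768 -0.923 0.601
vertex 1.022 -1.474 -0.628
endloop
endfacet
facet normal 0.970 -0.070 0.232
outer loop
vertex 1.022 -1.474 -0.628
vertex 0.57 -2.083 1.08
vertex 0.824 -2.633 -0.149
endloop
endfacet
facet normal 0.970 -0.070 0.232
outer loop
vertex 0.768 -0.923 0.601
vertex 0.57 -2.083 1.08
vertex 1.022 -1.474 -0.628
endloop
endfacet
facet normal -0.519 0.778 -0.354
outer loop
vertex -3.048 -0.121 -1.189
vertex -3.551 -0.223 -0.676
vertex -2.985 0.213 -0.548
endloop
endfacet
facet normal 0.180 0.865 -0.468
outer loop
vertex -3.048 -0.121 -1.189
vertex -2.985 0.213 -0.548
vertex -2.401 -0.079 -0.863
endloop
endfacet
facet normal 0.411 0.312 -0.856
outer loop
vertex -3.048 -0.121 -1.189
vertex -2.401 -0.079 -0.863
vertex -2.605 -0.696 -1.186
endloop
endfacet
facet normal -0.145 -0.116 -0.983
outer loop
vertex -3.048 -0.121 -1.189
vertex -2.605 -0.696 -1.186
vertex -3.316 -0.784 -1.071
endloop
endfacet
facet normal -0.720 0.172 -0.672
outer loop
vertex -3.048 -0.121 -1.189
vertex -3.316 -0.784 -1.071
vertex -3.551 -0.223 -0.676
endloop
endfacet
facet normal 0.511 0.844 0.165
outer loop
vertex -2.401 -0.079 -0.863
vertex -2.985 0.213 -0.548
vertex -2.504 -0.156 -0.149
endloop
endfacet
facet normal -0.620 0.703 0.348
outer loop
vertex -2.985 0.213 -0.548
vertex -3.551 -0.223 -0.676
vertex -3.215 -0.244 -0.034
endloop
endfacet
facet normal -0.946 -0.279 -0.167
outer loop
vertex -3.551 -0.223 -0.676
vertex -3.316 -0.784 -1.071
vertex -3.419 -0.861 -0.357
endloop
endfacet
facet normal -0.016 -0.744 -0.668
outer loop
vertex -3.316 -0.784 -1.071
vertex -2.605 -0.696 -1.186
vertex -2.835 -1.153 -0.672
endloop
endfacet
facet normal 0.884 -0.049 -0.464
outer loop
vertex -2.605 -0.696 -1.186
vertex -2.401 -0.079 -0.863
vertex -2.269 -0.717 -0.544
endloop
endfacet
facet normal 0.145 0.116 0.983
outer loop
vertex -2.772 -0.819 -0.031
vertex -2.504 -0.156 -0.149
vertex -3.215 -0.244 -0.034
endloop
endfacet
facet normal -0.411 -0.312 0.856
outer loop
vertex -2.772 -0.819 -0.031
vertex -3.215 -0.244 -0.034
vertex -3.419 -0.861 -0.357
endloop
endfacet
facet normal -0.180 -0.865 0.468
outer loop
vertex -2.772 -0.819 -0.031
vertex -3.419 -0.861 -0.357
vertex -2.835 -1.153 -0.672
endloop
endfacet
facet normal 0.519 -0.778 0.354
outer loop
vertex -2.772 -0.819 -0.031
vertex -2.835 -1.153 -0.672
vertex -2.269 -0.717 -0.544
endloop
endfacet
facet normal 0.720 -0.172 0.672
outer loop
vertex -2.772 -0.819 -0.031
vertex -2.269 -0.717 -0.544
vertex -2.504 -0.156 -0.149
endloop
endfacet
facet normal 0.016 0.744 0.668
outer loop
vertex -3.215 -0.244 -0.034
vertex -2.504 -0.156 -0.149
vertex -2.985 0.213 -0.548
endloop
endfacet
facet normal -0.884 0.049 0.464
outer loop
vertex -3.419 -0.861 -0.357
vertex -3.215 -0.244 -0.034
vertex -3.551 -0.223 -0.676
endloop
endfacet
facet normal -0.511 -0.844 -0.165
outer loop
vertex -2.835 -1.153 -0.672
vertex -3.419 -0.861 -0.357
vertex -3.316 -0.784 -1.071
endloop
endfacet
facet normal 0.620 -0.703 -0.348
outer loop
vertex -2.269 -0.717 -0.544
vertex -2.835 -1.153 -0.672
vertex -2.605 -0.696 -1.186
endloop
endfacet
facet normal 0.946 0.279 0.167
outer loop
vertex -2.504 -0.156 -0.149
vertex -2.269 -0.717 -0.544
vertex -2.401 -0.079 -0.863
endloop
endfacet

endsolid


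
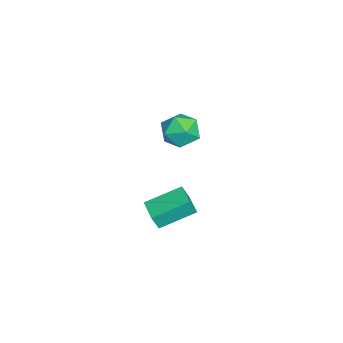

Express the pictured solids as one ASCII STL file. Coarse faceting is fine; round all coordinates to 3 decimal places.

solid 
facet normal -0.235 0.969 0.082
outer loop
vertex -3.349 -0.973 2.555
vertex -4.514 -1.253 2.526
vertex -3.936 -1.202 3.575
endloop
endfacet
facet normal 0.385 0.828 0.407
outer loop
vertex -3.349 -0.973 2.555
vertex -3.936 -1.202 3.575
vertex -2.83 -1.634 3.409
endloop
endfacet
facet normal 0.830 0.552 -0.077
outer loop
vertex -3.349 -0.973 2.555
vertex -2.83 -1.634 3.409
vertex -2.725 -1.952 2.258
endloop
endfacet
facet normal 0.486 0.522 -0.701
outer loop
vertex -3.349 -0.973 2.555
vertex -2.725 -1.952 2.258
vertex -3.766 -1.716 1.712
endloop
endfacet
facet normal -0.172 0.780 -0.602
outer loop
vertex -3.349 -0.973 2.555
vertex -3.766 -1.716 1.712
vertex -4.514 -1.253 2.526
endloop
endfacet
facet normal 0.265 0.331 0.906
outer loop
vertex -2.83 -1.634 3.409
vertex -3.936 -1.202 3.575
vertex -3.674 -2.324 3.908
endloop
endfacet
facet normal -0.738 0.558 0.380
outer loop
vertex -3.936 -1.202 3.575
vertex -4.514 -1.253 2.526
vertex -4.715 -2.088 3.362
endloop
endfacet
facet normal -0.637 0.252 -0.729
outer loop
vertex -4.514 -1.253 2.526
vertex -3.766 -1.716 1.712
vertex -4.61 -2.406 2.211
endloop
endfacet
facet normal 0.429 -0.164 -0.888
outer loop
vertex -3.766 -1.716 1.712
vertex -2.725 -1.952 2.258
vertex -3.504 -2.838 2.045
endloop
endfacet
facet normal 0.986 -0.115 0.122
outer loop
vertex -2.725 -1.952 2.258
vertex -2.83 -1.634 3.409
vertex -2.926 -2.787 3.094
endloop
endfacet
facet normal -0.486 -0.522 0.701
outer loop
vertex -4.091 -3.067 3.065
vertex -3.674 -2.324 3.908
vertex -4.715 -2.088 3.362
endloop
endfacet
facet normal -0.830 -0.552 0.077
outer loop
vertex -4.091 -3.067 3.065
vertex -4.715 -2.088 3.362
vertex -4.61 -2.406 2.211
endloop
endfacet
facet normal -0.385 -0.828 -0.407
outer loop
vertex -4.091 -3.067 3.065
vertex -4.61 -2.406 2.211
vertex -3.504 -2.838 2.045
endloop
endfacet
facet normal 0.235 -0.969 -0.082
outer loop
vertex -4.091 -3.067 3.065
vertex -3.504 -2.838 2.045
vertex -2.926 -2.787 3.094
endloop
endfacet
facet normal 0.172 -0.780 0.602
outer loop
vertex -4.091 -3.067 3.065
vertex -2.926 -2.787 3.094
vertex -3.674 -2.324 3.908
endloop
endfacet
facet normal -0.429 0.164 0.888
outer loop
vertex -4.715 -2.088 3.362
vertex -3.674 -2.324 3.908
vertex -3.936 -1.202 3.575
endloop
endfacet
facet normal -0.986 0.115 -0.122
outer loop
vertex -4.61 -2.406 2.211
vertex -4.715 -2.088 3.362
vertex -4.514 -1.253 2.526
endloop
endfacet
facet normal -0.265 -0.331 -0.906
outer loop
vertex -3.504 -2.838 2.045
vertex -4.61 -2.406 2.211
vertex -3.766 -1.716 1.712
endloop
endfacet
facet normal 0.738 -0.558 -0.380
outer loop
vertex -2.926 -2.787 3.094
vertex -3.504 -2.838 2.045
vertex -2.725 -1.952 2.258
endloop
endfacet
facet normal 0.637 -0.252 0.729
outer loop
vertex -3.674 -2.324 3.908
vertex -2.926 -2.787 3.094
vertex -2.83 -1.634 3.409
endloop
endfacet
facet normal -0.927 -0.372 0.045
outer loop
vertex 2.505 -3.29 2.275
vertex 1.814 -1.473 3.071
vertex 2.325 -2.953 1.351
endloop
endfacet
facet normal 0.328 -0.865 -0.379
outer loop
vertex 3.586 -2.447 1.289
vertex 2.505 -3.29 2.275
vertex 2.325 -2.953 1.351
endloop
endfacet
facet normal -0.927 -0.372 0.045
outer loop
vertex 2.325 -2.953 1.351
vertex 1.814 -1.473 3.071
vertex 1.634 -1.137 2.146
endloop
endfacet
facet normal -0.180 0.336 -0.924
outer loop
vertex 1.634 -1.137 2.146
vertex 3.586 -2.447 1.289
vertex 2.325 -2.953 1.351
endloop
endfacet
facet normal 0.180 -0.336 0.924
outer loop
vertex 2.505 -3.29 2.275
vertex 3.075 -0.967 3.009
vertex 1.814 -1.473 3.071
endloop
endfacet
facet normal 0.329 -0.865 -0.378
outer loop
vertex 3.766 -2.783 2.214
vertex 2.505 -3.29 2.275
vertex 3.586 -2.447 1.289
endloop
endfacet
facet normal 0.180 -0.336 0.924
outer loop
vertex 3.766 -2.783 2.214
vertex 3.075 -0.967 3.009
vertex 2.505 -3.29 2.275
endloop
endfacet
facet normal -0.329 0.865 0.378
outer loop
vertex 1.814 -1.473 3.071
vertex 3.075 -0.967 3.009
vertex 1.634 -1.137 2.146
endloop
endfacet
facet normal -0.180 0.336 -0.924
outer loop
vertex 2.895 -0.63 2.085
vertex 3.586 -2.447 1.289
vertex 1.634 -1.137 2.146
endloop
endfacet
facet normal -0.329 0.865 0.379
outer loop
vertex 1.634 -1.137 2.146
vertex 3.075 -0.967 3.009
vertex 2.895 -0.63 2.085
endloop
endfacet
facet normal 0.927 0.372 -0.045
outer loop
vertex 2.895 -0.63 2.085
vertex 3.766 -2.783 2.214
vertex 3.586 -2.447 1.289
endloop
endfacet
facet normal 0.927 0.372 -0.045
outer loop
vertex 3.075 -0.967 3.009
vertex 3.766 -2.783 2.214
vertex 2.895 -0.63 2.085
endloop
endfacet

endsolid


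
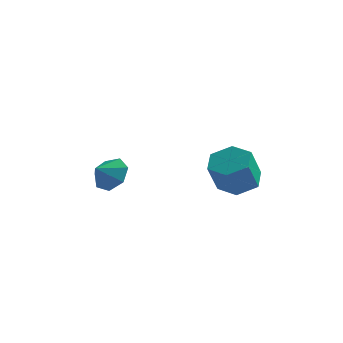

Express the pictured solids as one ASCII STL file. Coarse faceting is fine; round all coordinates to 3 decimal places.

solid 
facet normal 0.061 0.516 -0.854
outer loop
vertex 3.532 2.464 1.556
vertex 2.734 1.855 1.131
vertex 2.493 2.772 1.668
endloop
endfacet
facet normal 0.295 0.809 0.509
outer loop
vertex 3.532 2.464 1.556
vertex 2.493 2.772 1.668
vertex 3.424 1.535 3.093
endloop
endfacet
facet normal 0.295 0.809 0.509
outer loop
vertex 3.424 1.535 3.093
vertex 2.493 2.772 1.668
vertex 2.384 1.843 3.206
endloop
endfacet
facet normal -0.060 -0.516 0.855
outer loop
vertex 3.424 1.535 3.093
vertex 2.384 1.843 3.206
vertex 2.626 0.925 2.669
endloop
endfacet
facet normal 0.060 0.516 -0.854
outer loop
vertex 2.493 2.772 1.668
vertex 2.734 1.855 1.131
vertex 1.695 2.163 1.244
endloop
endfacet
facet normal -0.678 0.649 0.344
outer loop
vertex 2.493 2.772 1.668
vertex 1.695 2.163 1.244
vertex 2.384 1.843 3.206
endloop
endfacet
facet normal -0.679 0.649 0.344
outer loop
vertex 2.384 1.843 3.206
vertex 1.695 2.163 1.244
vertex 1.586 1.233 2.782
endloop
endfacet
facet normal -0.060 -0.516 0.855
outer loop
vertex 2.384 1.843 3.206
vertex 1.586 1.233 2.782
vertex 2.626 0.925 2.669
endloop
endfacet
facet normal 0.060 0.516 -0.855
outer loop
vertex 1.695 2.163 1.244
vertex 2.734 1.855 1.131
vertex 1.936 1.245 0.707
endloop
endfacet
facet normal -0.973 -0.159 -0.165
outer loop
vertex 1.695 2.163 1.244
vertex 1.936 1.245 0.707
vertex 1.586 1.233 2.782
endloop
endfacet
facet normal -0.973 -0.160 -0.165
outer loop
vertex 1.586 1.233 2.782
vertex 1.936 1.245 0.707
vertex 1.828 0.316 2.244
endloop
endfacet
facet normal -0.060 -0.517 0.854
outer loop
vertex 1.586 1.233 2.782
vertex 1.828 0.316 2.244
vertex 2.626 0.925 2.669
endloop
endfacet
facet normal 0.060 0.516 -0.855
outer loop
vertex 1.936 1.245 0.707
vertex 2.734 1.855 1.131
vertex 2.976 0.937 0.594
endloop
endfacet
facet normal -0.295 -0.808 -0.509
outer loop
vertex 1.936 1.245 0.707
vertex 2.976 0.937 0.594
vertex 1.828 0.316 2.244
endloop
endfacet
facet normal -0.295 -0.809 -0.509
outer loop
vertex 1.828 0.316 2.244
vertex 2.976 0.937 0.594
vertex 2.867 0.008 2.132
endloop
endfacet
facet normal -0.061 -0.516 0.854
outer loop
vertex 1.828 0.316 2.244
vertex 2.867 0.008 2.132
vertex 2.626 0.925 2.669
endloop
endfacet
facet normal 0.060 0.516 -0.855
outer loop
vertex 2.976 0.937 0.594
vertex 2.734 1.855 1.131
vertex 3.774 1.547 1.018
endloop
endfacet
facet normal 0.679 -0.649 -0.344
outer loop
vertex 2.976 0.937 0.594
vertex 3.774 1.547 1.018
vertex 2.867 0.008 2.132
endloop
endfacet
facet normal 0.678 -0.649 -0.344
outer loop
vertex 2.867 0.008 2.132
vertex 3.774 1.547 1.018
vertex 3.665 0.617 2.556
endloop
endfacet
facet normal -0.060 -0.516 0.854
outer loop
vertex 2.867 0.008 2.132
vertex 3.665 0.617 2.556
vertex 2.626 0.925 2.669
endloop
endfacet
facet normal 0.060 0.517 -0.854
outer loop
vertex 3.774 1.547 1.018
vertex 2.734 1.855 1.131
vertex 3.532 2.464 1.556
endloop
endfacet
facet normal 0.973 0.160 0.166
outer loop
vertex 3.774 1.547 1.018
vertex 3.532 2.464 1.556
vertex 3.665 0.617 2.556
endloop
endfacet
facet normal 0.973 0.159 0.165
outer loop
vertex 3.665 0.617 2.556
vertex 3.532 2.464 1.556
vertex 3.424 1.535 3.093
endloop
endfacet
facet normal -0.060 -0.516 0.855
outer loop
vertex 3.665 0.617 2.556
vertex 3.424 1.535 3.093
vertex 2.626 0.925 2.669
endloop
endfacet
facet normal 0.344 0.758 -0.554
outer loop
vertex -1.953 0.121 1.798
vertex -2.811 0.107 1.245
vertex -2.609 0.635 2.094
endloop
endfacet
facet normal 0.221 -0.259 0.940
outer loop
vertex -1.953 0.121 1.798
vertex -2.609 0.635 2.094
vertex -3.189 -0.727 1.855
endloop
endfacet
facet normal 0.344 0.758 -0.554
outer loop
vertex -2.609 0.635 2.094
vertex -2.811 0.107 1.245
vertex -3.417 0.752 1.752
endloop
endfacet
facet normal -0.389 0.004 0.921
outer loop
vertex -2.609 0.635 2.094
vertex -3.417 0.752 1.752
vertex -3.189 -0.727 1.855
endloop
endfacet
facet normal 0.344 0.758 -0.553
outer loop
vertex -3.417 0.752 1.752
vertex -2.811 0.107 1.245
vertex -3.768 0.383 1.028
endloop
endfacet
facet normal -0.874 -0.102 0.475
outer loop
vertex -3.417 0.752 1.752
vertex -3.768 0.383 1.028
vertex -3.189 -0.727 1.855
endloop
endfacet
facet normal 0.344 0.758 -0.554
outer loop
vertex -3.768 0.383 1.028
vertex -2.811 0.107 1.245
vertex -3.398 -0.194 0.468
endloop
endfacet
facet normal -0.866 -0.497 -0.060
outer loop
vertex -3.768 0.383 1.028
vertex -3.398 -0.194 0.468
vertex -3.189 -0.727 1.855
endloop
endfacet
facet normal 0.344 0.758 -0.554
outer loop
vertex -3.398 -0.194 0.468
vertex -2.811 0.107 1.245
vertex -2.586 -0.544 0.493
endloop
endfacet
facet normal -0.372 -0.884 -0.284
outer loop
vertex -3.398 -0.194 0.468
vertex -2.586 -0.544 0.493
vertex -3.189 -0.727 1.855
endloop
endfacet
facet normal 0.344 0.758 -0.553
outer loop
vertex -2.586 -0.544 0.493
vertex -2.811 0.107 1.245
vertex -1.943 -0.404 1.085
endloop
endfacet
facet normal 0.236 -0.971 -0.026
outer loop
vertex -2.586 -0.544 0.493
vertex -1.943 -0.404 1.085
vertex -3.189 -0.727 1.855
endloop
endfacet
facet normal 0.344 0.758 -0.554
outer loop
vertex -1.943 -0.404 1.085
vertex -2.811 0.107 1.245
vertex -1.953 0.121 1.798
endloop
endfacet
facet normal 0.500 -0.694 0.518
outer loop
vertex -1.943 -0.404 1.085
vertex -1.953 0.121 1.798
vertex -3.189 -0.727 1.855
endloop
endfacet

endsolid
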